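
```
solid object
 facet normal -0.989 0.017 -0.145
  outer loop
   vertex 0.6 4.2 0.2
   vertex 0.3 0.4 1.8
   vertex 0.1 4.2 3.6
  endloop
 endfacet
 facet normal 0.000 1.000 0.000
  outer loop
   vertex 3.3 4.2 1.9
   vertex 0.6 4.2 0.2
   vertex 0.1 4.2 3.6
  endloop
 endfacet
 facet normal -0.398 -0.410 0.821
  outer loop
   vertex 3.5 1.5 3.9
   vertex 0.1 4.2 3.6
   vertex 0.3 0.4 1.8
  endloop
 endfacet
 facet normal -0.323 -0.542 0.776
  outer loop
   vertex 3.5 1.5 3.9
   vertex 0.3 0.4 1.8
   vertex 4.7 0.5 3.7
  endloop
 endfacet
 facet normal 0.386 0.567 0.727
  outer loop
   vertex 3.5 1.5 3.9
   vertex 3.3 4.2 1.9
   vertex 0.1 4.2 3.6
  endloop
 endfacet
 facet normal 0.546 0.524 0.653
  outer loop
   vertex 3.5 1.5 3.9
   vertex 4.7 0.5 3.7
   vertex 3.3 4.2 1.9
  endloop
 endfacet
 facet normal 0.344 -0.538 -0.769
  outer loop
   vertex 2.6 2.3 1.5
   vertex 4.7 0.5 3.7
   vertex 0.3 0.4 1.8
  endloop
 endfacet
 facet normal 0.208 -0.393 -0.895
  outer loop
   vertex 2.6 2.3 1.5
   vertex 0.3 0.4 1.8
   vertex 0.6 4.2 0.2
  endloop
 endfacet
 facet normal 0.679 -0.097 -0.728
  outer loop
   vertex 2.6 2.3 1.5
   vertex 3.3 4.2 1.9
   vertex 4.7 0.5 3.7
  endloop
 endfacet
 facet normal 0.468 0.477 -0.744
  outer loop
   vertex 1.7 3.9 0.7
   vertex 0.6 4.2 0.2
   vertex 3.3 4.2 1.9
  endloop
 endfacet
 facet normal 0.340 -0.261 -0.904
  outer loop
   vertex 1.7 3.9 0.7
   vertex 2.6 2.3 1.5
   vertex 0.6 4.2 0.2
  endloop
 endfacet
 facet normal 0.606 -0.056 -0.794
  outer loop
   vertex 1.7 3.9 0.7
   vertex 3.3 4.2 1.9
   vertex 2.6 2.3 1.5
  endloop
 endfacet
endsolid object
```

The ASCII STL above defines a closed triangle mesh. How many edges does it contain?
18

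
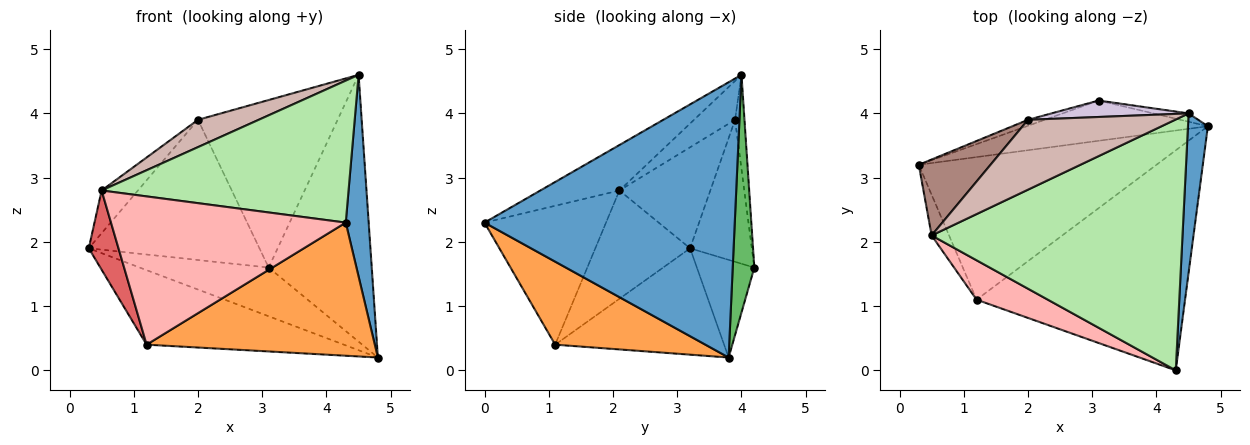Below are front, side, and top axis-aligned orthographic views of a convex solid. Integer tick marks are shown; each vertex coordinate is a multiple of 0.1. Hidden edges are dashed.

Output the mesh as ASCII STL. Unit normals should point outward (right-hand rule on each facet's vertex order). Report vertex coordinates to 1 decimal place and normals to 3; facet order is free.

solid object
 facet normal 0.993 -0.091 0.072
  outer loop
   vertex 4.5 4.0 4.6
   vertex 4.3 0.0 2.3
   vertex 4.8 3.8 0.2
  endloop
 endfacet
 facet normal -0.369 0.430 -0.824
  outer loop
   vertex 1.2 1.1 0.4
   vertex 0.3 3.2 1.9
   vertex 4.8 3.8 0.2
  endloop
 endfacet
 facet normal 0.323 -0.490 -0.810
  outer loop
   vertex 1.2 1.1 0.4
   vertex 4.8 3.8 0.2
   vertex 4.3 0.0 2.3
  endloop
 endfacet
 facet normal -0.325 0.729 -0.603
  outer loop
   vertex 3.1 4.2 1.6
   vertex 4.8 3.8 0.2
   vertex 0.3 3.2 1.9
  endloop
 endfacet
 facet normal 0.205 0.978 -0.030
  outer loop
   vertex 3.1 4.2 1.6
   vertex 4.5 4.0 4.6
   vertex 4.8 3.8 0.2
  endloop
 endfacet
 facet normal -0.156 -0.487 0.860
  outer loop
   vertex 0.5 2.1 2.8
   vertex 4.3 0.0 2.3
   vertex 4.5 4.0 4.6
  endloop
 endfacet
 facet normal -0.943 -0.296 -0.152
  outer loop
   vertex 0.5 2.1 2.8
   vertex 0.3 3.2 1.9
   vertex 1.2 1.1 0.4
  endloop
 endfacet
 facet normal -0.447 -0.864 0.230
  outer loop
   vertex 0.5 2.1 2.8
   vertex 1.2 1.1 0.4
   vertex 4.3 0.0 2.3
  endloop
 endfacet
 facet normal -0.340 0.940 -0.040
  outer loop
   vertex 2.0 3.9 3.9
   vertex 3.1 4.2 1.6
   vertex 0.3 3.2 1.9
  endloop
 endfacet
 facet normal -0.067 0.993 0.097
  outer loop
   vertex 2.0 3.9 3.9
   vertex 4.5 4.0 4.6
   vertex 3.1 4.2 1.6
  endloop
 endfacet
 facet normal -0.775 0.310 0.551
  outer loop
   vertex 2.0 3.9 3.9
   vertex 0.3 3.2 1.9
   vertex 0.5 2.1 2.8
  endloop
 endfacet
 facet normal -0.239 -0.353 0.904
  outer loop
   vertex 2.0 3.9 3.9
   vertex 0.5 2.1 2.8
   vertex 4.5 4.0 4.6
  endloop
 endfacet
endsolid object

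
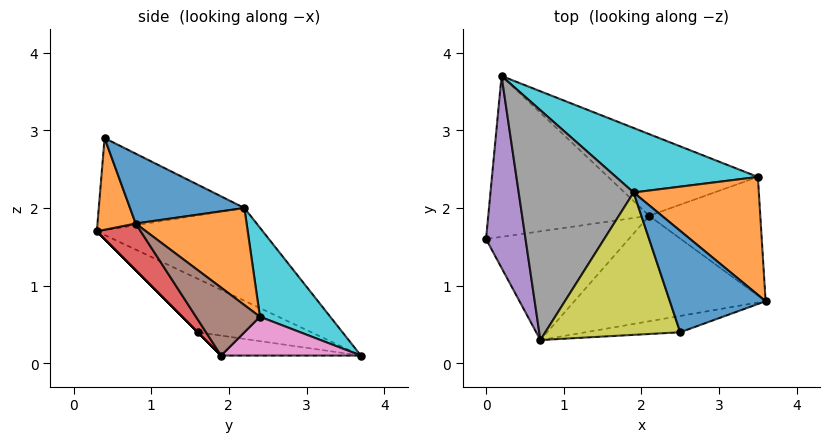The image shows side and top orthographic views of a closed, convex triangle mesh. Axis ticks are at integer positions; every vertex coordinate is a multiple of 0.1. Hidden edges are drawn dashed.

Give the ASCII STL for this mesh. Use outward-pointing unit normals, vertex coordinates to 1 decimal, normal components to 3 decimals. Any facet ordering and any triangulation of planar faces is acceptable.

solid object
 facet normal -0.122 -0.129 -0.984
  outer loop
   vertex 2.1 1.9 0.1
   vertex 0.0 1.6 0.4
   vertex 0.2 3.7 0.1
  endloop
 endfacet
 facet normal 0.173 -0.968 -0.179
  outer loop
   vertex 0.7 0.3 1.7
   vertex 3.6 0.8 1.8
   vertex 2.5 0.4 2.9
  endloop
 endfacet
 facet normal 0.000 -0.707 -0.707
  outer loop
   vertex 0.7 0.3 1.7
   vertex 0.0 1.6 0.4
   vertex 2.1 1.9 0.1
  endloop
 endfacet
 facet normal 0.153 -0.763 -0.629
  outer loop
   vertex 0.7 0.3 1.7
   vertex 2.1 1.9 0.1
   vertex 3.6 0.8 1.8
  endloop
 endfacet
 facet normal -0.794 0.159 0.587
  outer loop
   vertex 0.7 0.3 1.7
   vertex 0.2 3.7 0.1
   vertex 0.0 1.6 0.4
  endloop
 endfacet
 facet normal 0.446 -0.519 -0.729
  outer loop
   vertex 3.5 2.4 0.6
   vertex 3.6 0.8 1.8
   vertex 2.1 1.9 0.1
  endloop
 endfacet
 facet normal 0.243 0.256 -0.936
  outer loop
   vertex 3.5 2.4 0.6
   vertex 2.1 1.9 0.1
   vertex 0.2 3.7 0.1
  endloop
 endfacet
 facet normal -0.606 0.264 0.751
  outer loop
   vertex 1.9 2.2 2.0
   vertex 0.2 3.7 0.1
   vertex 0.7 0.3 1.7
  endloop
 endfacet
 facet normal -0.550 0.220 0.806
  outer loop
   vertex 1.9 2.2 2.0
   vertex 0.7 0.3 1.7
   vertex 2.5 0.4 2.9
  endloop
 endfacet
 facet normal 0.272 0.859 0.434
  outer loop
   vertex 1.9 2.2 2.0
   vertex 3.5 2.4 0.6
   vertex 0.2 3.7 0.1
  endloop
 endfacet
 facet normal 0.505 0.515 0.693
  outer loop
   vertex 1.9 2.2 2.0
   vertex 2.5 0.4 2.9
   vertex 3.6 0.8 1.8
  endloop
 endfacet
 facet normal 0.518 0.534 0.668
  outer loop
   vertex 1.9 2.2 2.0
   vertex 3.6 0.8 1.8
   vertex 3.5 2.4 0.6
  endloop
 endfacet
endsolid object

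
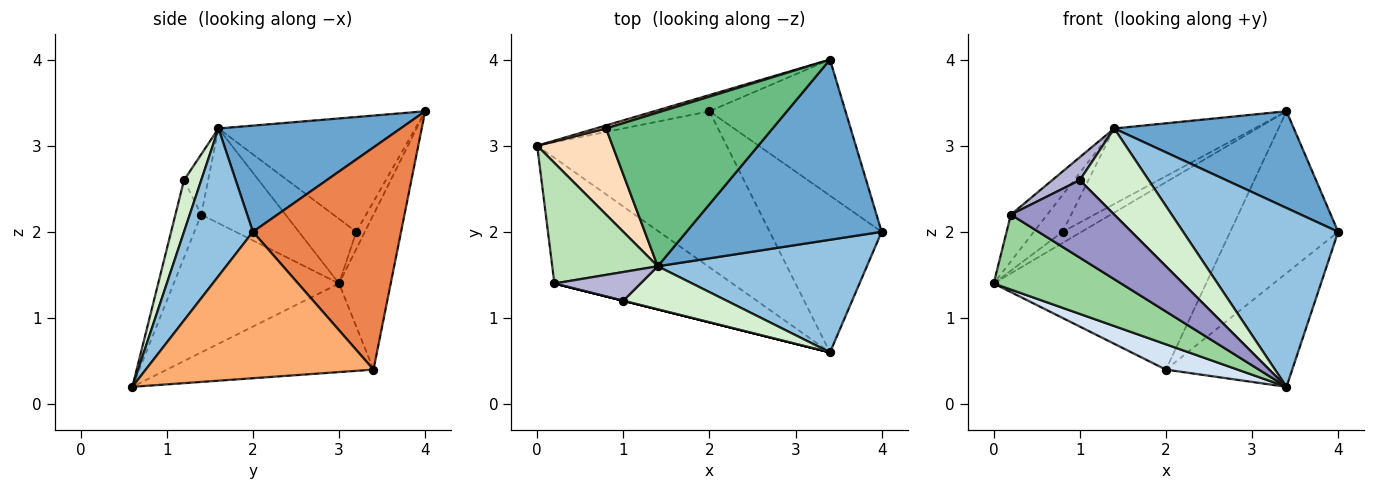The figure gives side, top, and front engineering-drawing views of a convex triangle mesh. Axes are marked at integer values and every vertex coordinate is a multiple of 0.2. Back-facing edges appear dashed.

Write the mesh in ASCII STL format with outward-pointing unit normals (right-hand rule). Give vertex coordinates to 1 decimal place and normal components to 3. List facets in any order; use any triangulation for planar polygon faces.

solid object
 facet normal 0.432 -0.426 0.795
  outer loop
   vertex 1.4 1.6 3.2
   vertex 4.0 2.0 2.0
   vertex 3.4 4.0 3.4
  endloop
 endfacet
 facet normal 0.352 -0.792 0.499
  outer loop
   vertex 1.4 1.6 3.2
   vertex 3.4 0.6 0.2
   vertex 4.0 2.0 2.0
  endloop
 endfacet
 facet normal -0.236 0.968 -0.084
  outer loop
   vertex 2.0 3.4 0.4
   vertex 0.0 3.0 1.4
   vertex 3.4 4.0 3.4
  endloop
 endfacet
 facet normal -0.419 -0.145 -0.896
  outer loop
   vertex 2.0 3.4 0.4
   vertex 3.4 0.6 0.2
   vertex 0.0 3.0 1.4
  endloop
 endfacet
 facet normal 0.724 0.528 -0.444
  outer loop
   vertex 2.0 3.4 0.4
   vertex 3.4 4.0 3.4
   vertex 4.0 2.0 2.0
  endloop
 endfacet
 facet normal 0.727 0.403 -0.556
  outer loop
   vertex 2.0 3.4 0.4
   vertex 4.0 2.0 2.0
   vertex 3.4 0.6 0.2
  endloop
 endfacet
 facet normal -0.402 0.884 0.241
  outer loop
   vertex 0.8 3.2 2.0
   vertex 3.4 4.0 3.4
   vertex 0.0 3.0 1.4
  endloop
 endfacet
 facet normal -0.619 0.309 0.722
  outer loop
   vertex 0.8 3.2 2.0
   vertex 0.0 3.0 1.4
   vertex 1.4 1.6 3.2
  endloop
 endfacet
 facet normal -0.526 0.375 0.763
  outer loop
   vertex 0.8 3.2 2.0
   vertex 1.4 1.6 3.2
   vertex 3.4 4.0 3.4
  endloop
 endfacet
 facet normal -0.554 -0.427 -0.715
  outer loop
   vertex 0.2 1.4 2.2
   vertex 0.0 3.0 1.4
   vertex 3.4 0.6 0.2
  endloop
 endfacet
 facet normal -0.642 0.277 0.715
  outer loop
   vertex 0.2 1.4 2.2
   vertex 1.4 1.6 3.2
   vertex 0.0 3.0 1.4
  endloop
 endfacet
 facet normal 0.218 -0.873 0.436
  outer loop
   vertex 1.0 1.2 2.6
   vertex 3.4 0.6 0.2
   vertex 1.4 1.6 3.2
  endloop
 endfacet
 facet normal -0.243 -0.970 0.000
  outer loop
   vertex 1.0 1.2 2.6
   vertex 0.2 1.4 2.2
   vertex 3.4 0.6 0.2
  endloop
 endfacet
 facet normal -0.480 -0.548 0.685
  outer loop
   vertex 1.0 1.2 2.6
   vertex 1.4 1.6 3.2
   vertex 0.2 1.4 2.2
  endloop
 endfacet
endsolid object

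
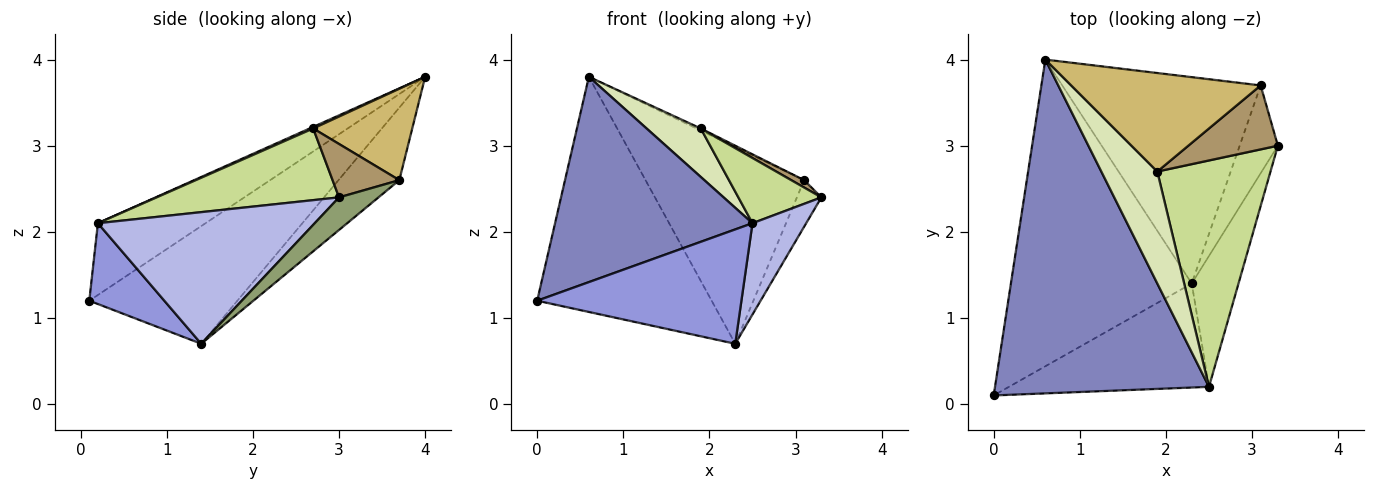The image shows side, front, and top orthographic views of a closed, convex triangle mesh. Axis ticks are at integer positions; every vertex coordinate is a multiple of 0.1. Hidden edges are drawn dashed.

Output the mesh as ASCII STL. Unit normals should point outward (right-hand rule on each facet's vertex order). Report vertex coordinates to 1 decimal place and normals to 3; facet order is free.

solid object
 facet normal -0.459 0.541 -0.705
  outer loop
   vertex 2.3 1.4 0.7
   vertex 0.0 0.1 1.2
   vertex 0.6 4.0 3.8
  endloop
 endfacet
 facet normal -0.275 -0.504 0.819
  outer loop
   vertex 2.5 0.2 2.1
   vertex 0.6 4.0 3.8
   vertex 0.0 0.1 1.2
  endloop
 endfacet
 facet normal 0.262 -0.714 -0.649
  outer loop
   vertex 2.5 0.2 2.1
   vertex 0.0 0.1 1.2
   vertex 2.3 1.4 0.7
  endloop
 endfacet
 facet normal 0.918 -0.227 -0.326
  outer loop
   vertex 2.5 0.2 2.1
   vertex 2.3 1.4 0.7
   vertex 3.3 3.0 2.4
  endloop
 endfacet
 facet normal 0.602 0.374 -0.706
  outer loop
   vertex 3.1 3.7 2.6
   vertex 3.3 3.0 2.4
   vertex 2.3 1.4 0.7
  endloop
 endfacet
 facet normal -0.256 0.667 -0.700
  outer loop
   vertex 3.1 3.7 2.6
   vertex 2.3 1.4 0.7
   vertex 0.6 4.0 3.8
  endloop
 endfacet
 facet normal 0.520 -0.236 0.821
  outer loop
   vertex 1.9 2.7 3.2
   vertex 2.5 0.2 2.1
   vertex 3.3 3.0 2.4
  endloop
 endfacet
 facet normal 0.026 -0.397 0.917
  outer loop
   vertex 1.9 2.7 3.2
   vertex 0.6 4.0 3.8
   vertex 2.5 0.2 2.1
  endloop
 endfacet
 facet normal 0.510 -0.099 0.855
  outer loop
   vertex 1.9 2.7 3.2
   vertex 3.3 3.0 2.4
   vertex 3.1 3.7 2.6
  endloop
 endfacet
 facet normal 0.434 0.019 0.900
  outer loop
   vertex 1.9 2.7 3.2
   vertex 3.1 3.7 2.6
   vertex 0.6 4.0 3.8
  endloop
 endfacet
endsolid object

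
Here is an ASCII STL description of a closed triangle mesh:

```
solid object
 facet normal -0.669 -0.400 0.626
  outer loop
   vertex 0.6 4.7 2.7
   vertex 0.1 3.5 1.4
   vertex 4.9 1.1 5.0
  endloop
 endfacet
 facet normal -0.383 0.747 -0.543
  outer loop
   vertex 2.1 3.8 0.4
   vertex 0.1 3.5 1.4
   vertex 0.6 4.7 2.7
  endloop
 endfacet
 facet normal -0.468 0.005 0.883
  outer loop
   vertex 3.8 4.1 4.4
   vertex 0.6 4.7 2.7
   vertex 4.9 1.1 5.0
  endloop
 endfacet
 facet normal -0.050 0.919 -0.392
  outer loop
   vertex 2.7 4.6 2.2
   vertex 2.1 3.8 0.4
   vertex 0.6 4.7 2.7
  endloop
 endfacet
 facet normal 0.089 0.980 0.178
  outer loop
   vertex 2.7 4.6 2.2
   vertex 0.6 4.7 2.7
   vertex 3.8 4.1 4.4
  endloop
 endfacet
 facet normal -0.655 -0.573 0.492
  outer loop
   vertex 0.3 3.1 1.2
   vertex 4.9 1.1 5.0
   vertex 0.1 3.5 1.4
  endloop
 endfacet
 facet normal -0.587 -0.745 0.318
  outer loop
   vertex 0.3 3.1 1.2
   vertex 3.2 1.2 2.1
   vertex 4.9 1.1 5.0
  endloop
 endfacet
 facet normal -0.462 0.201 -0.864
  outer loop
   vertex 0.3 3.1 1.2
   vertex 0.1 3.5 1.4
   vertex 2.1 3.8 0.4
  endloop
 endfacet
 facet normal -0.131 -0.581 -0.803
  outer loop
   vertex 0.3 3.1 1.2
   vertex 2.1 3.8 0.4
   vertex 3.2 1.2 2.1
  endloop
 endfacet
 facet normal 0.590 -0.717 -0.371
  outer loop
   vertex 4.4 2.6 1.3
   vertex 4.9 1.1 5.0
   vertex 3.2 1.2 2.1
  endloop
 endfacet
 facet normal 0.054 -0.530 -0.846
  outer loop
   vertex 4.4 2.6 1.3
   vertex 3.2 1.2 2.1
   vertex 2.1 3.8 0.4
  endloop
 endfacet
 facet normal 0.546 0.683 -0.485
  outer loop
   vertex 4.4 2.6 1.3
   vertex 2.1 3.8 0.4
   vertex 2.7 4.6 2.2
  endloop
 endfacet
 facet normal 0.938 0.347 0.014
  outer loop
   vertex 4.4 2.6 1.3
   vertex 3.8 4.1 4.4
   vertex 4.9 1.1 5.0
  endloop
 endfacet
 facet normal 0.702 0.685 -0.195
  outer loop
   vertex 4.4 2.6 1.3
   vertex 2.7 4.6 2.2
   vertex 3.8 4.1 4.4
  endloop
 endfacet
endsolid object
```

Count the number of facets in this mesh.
14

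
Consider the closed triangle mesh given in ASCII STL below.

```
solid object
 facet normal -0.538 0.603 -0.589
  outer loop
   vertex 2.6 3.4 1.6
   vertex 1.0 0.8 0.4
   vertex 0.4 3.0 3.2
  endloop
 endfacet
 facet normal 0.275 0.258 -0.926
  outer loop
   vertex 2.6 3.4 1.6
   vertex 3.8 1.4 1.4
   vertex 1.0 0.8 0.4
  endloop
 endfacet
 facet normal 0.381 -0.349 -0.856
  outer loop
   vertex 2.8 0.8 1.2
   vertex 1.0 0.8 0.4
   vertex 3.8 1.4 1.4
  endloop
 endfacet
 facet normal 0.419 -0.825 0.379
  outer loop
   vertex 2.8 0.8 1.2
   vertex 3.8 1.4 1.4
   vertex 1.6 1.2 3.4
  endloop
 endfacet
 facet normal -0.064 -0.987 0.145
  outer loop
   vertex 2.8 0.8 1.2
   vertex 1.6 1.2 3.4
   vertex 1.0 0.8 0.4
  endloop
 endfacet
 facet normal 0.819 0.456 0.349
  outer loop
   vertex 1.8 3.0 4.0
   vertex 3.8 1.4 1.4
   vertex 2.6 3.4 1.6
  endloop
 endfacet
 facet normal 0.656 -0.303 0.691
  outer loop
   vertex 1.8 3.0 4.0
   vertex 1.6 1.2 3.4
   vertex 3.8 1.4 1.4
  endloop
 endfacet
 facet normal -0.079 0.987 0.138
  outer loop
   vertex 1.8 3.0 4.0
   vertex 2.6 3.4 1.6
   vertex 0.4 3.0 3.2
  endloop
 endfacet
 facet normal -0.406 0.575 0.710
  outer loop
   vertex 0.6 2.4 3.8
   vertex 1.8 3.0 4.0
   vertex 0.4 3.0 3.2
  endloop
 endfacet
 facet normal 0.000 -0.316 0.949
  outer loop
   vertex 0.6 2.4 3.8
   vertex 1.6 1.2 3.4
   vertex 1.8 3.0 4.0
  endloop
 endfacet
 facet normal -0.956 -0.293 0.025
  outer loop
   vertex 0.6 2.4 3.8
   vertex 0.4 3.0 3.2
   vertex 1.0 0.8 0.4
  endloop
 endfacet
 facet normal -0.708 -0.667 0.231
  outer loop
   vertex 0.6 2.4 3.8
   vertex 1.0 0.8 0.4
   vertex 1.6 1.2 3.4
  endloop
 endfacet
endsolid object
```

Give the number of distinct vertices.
8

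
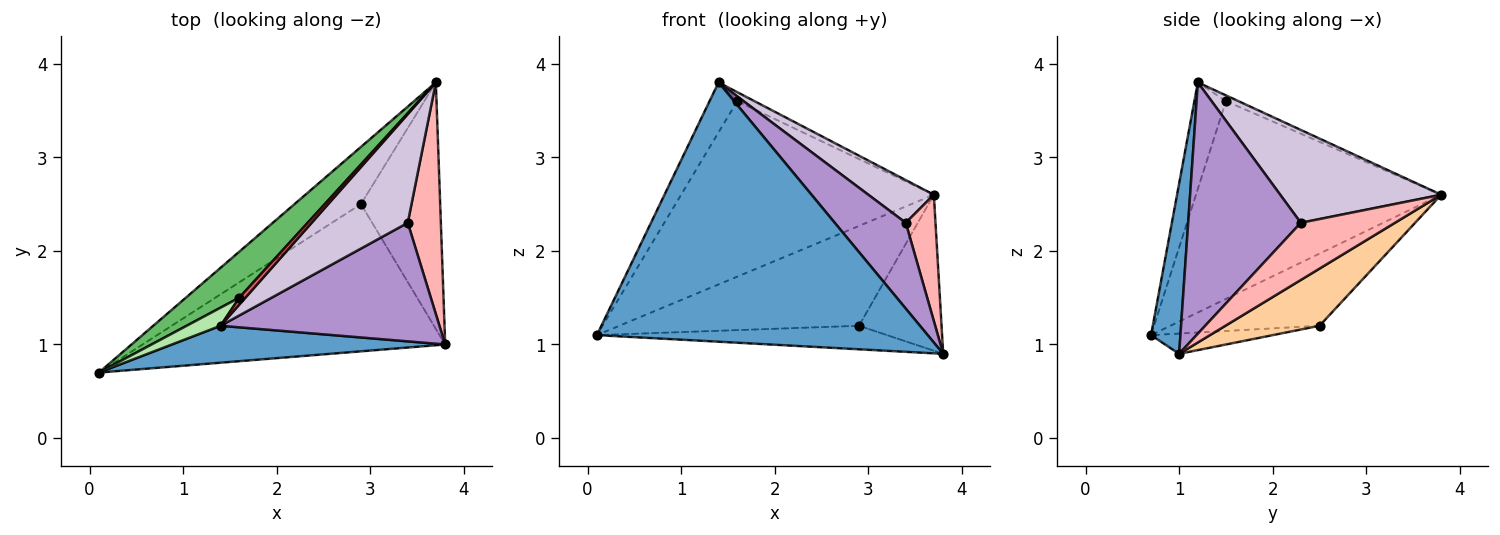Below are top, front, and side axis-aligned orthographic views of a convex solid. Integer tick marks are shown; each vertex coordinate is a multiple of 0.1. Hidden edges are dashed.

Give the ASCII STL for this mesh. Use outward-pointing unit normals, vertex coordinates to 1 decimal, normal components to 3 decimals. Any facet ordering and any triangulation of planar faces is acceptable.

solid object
 facet normal 0.088 -0.986 0.140
  outer loop
   vertex 1.4 1.2 3.8
   vertex 0.1 0.7 1.1
   vertex 3.8 1.0 0.9
  endloop
 endfacet
 facet normal -0.066 0.157 -0.985
  outer loop
   vertex 2.9 2.5 1.2
   vertex 3.8 1.0 0.9
   vertex 0.1 0.7 1.1
  endloop
 endfacet
 facet normal -0.475 0.763 -0.437
  outer loop
   vertex 2.9 2.5 1.2
   vertex 0.1 0.7 1.1
   vertex 3.7 3.8 2.6
  endloop
 endfacet
 facet normal 0.521 0.457 -0.721
  outer loop
   vertex 2.9 2.5 1.2
   vertex 3.7 3.8 2.6
   vertex 3.8 1.0 0.9
  endloop
 endfacet
 facet normal -0.684 0.705 0.185
  outer loop
   vertex 1.6 1.5 3.6
   vertex 3.7 3.8 2.6
   vertex 0.1 0.7 1.1
  endloop
 endfacet
 facet normal -0.730 0.642 0.233
  outer loop
   vertex 1.6 1.5 3.6
   vertex 0.1 0.7 1.1
   vertex 1.4 1.2 3.8
  endloop
 endfacet
 facet normal -0.499 0.686 0.530
  outer loop
   vertex 1.6 1.5 3.6
   vertex 1.4 1.2 3.8
   vertex 3.7 3.8 2.6
  endloop
 endfacet
 facet normal 0.835 -0.264 0.483
  outer loop
   vertex 3.4 2.3 2.3
   vertex 3.8 1.0 0.9
   vertex 3.7 3.8 2.6
  endloop
 endfacet
 facet normal 0.681 -0.429 0.593
  outer loop
   vertex 3.4 2.3 2.3
   vertex 1.4 1.2 3.8
   vertex 3.8 1.0 0.9
  endloop
 endfacet
 facet normal 0.669 -0.272 0.692
  outer loop
   vertex 3.4 2.3 2.3
   vertex 3.7 3.8 2.6
   vertex 1.4 1.2 3.8
  endloop
 endfacet
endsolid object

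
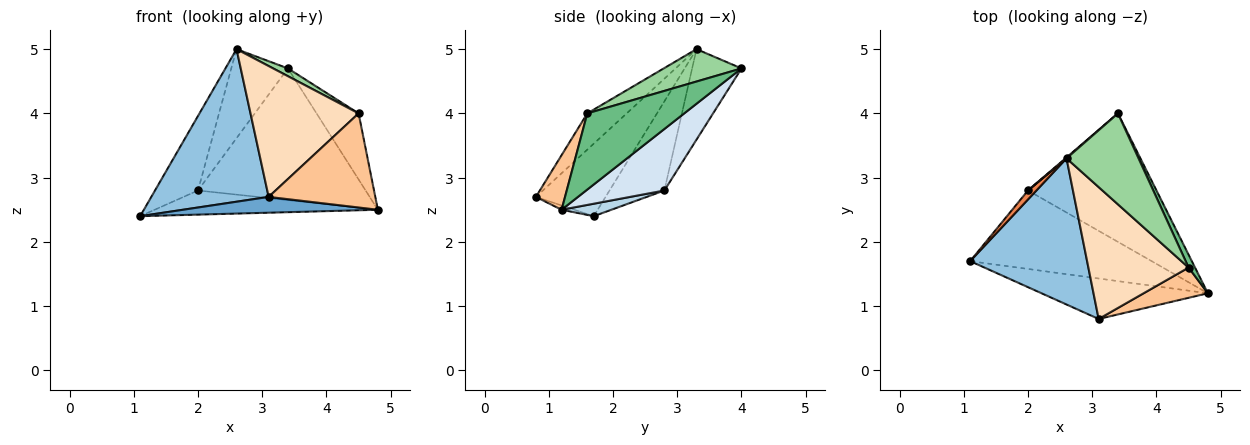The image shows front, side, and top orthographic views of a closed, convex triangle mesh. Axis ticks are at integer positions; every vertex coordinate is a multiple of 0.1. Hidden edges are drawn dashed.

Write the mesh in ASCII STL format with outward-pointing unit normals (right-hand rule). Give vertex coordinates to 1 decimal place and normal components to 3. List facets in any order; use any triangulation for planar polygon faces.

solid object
 facet normal -0.024 -0.364 -0.931
  outer loop
   vertex 3.1 0.8 2.7
   vertex 1.1 1.7 2.4
   vertex 4.8 1.2 2.5
  endloop
 endfacet
 facet normal -0.394 -0.664 0.636
  outer loop
   vertex 3.1 0.8 2.7
   vertex 2.6 3.3 5.0
   vertex 1.1 1.7 2.4
  endloop
 endfacet
 facet normal 0.065 0.293 -0.954
  outer loop
   vertex 2.0 2.8 2.8
   vertex 4.8 1.2 2.5
   vertex 1.1 1.7 2.4
  endloop
 endfacet
 facet normal 0.317 0.679 -0.662
  outer loop
   vertex 2.0 2.8 2.8
   vertex 3.4 4.0 4.7
   vertex 4.8 1.2 2.5
  endloop
 endfacet
 facet normal -0.785 0.615 0.074
  outer loop
   vertex 2.0 2.8 2.8
   vertex 1.1 1.7 2.4
   vertex 2.6 3.3 5.0
  endloop
 endfacet
 facet normal -0.657 0.754 0.008
  outer loop
   vertex 2.0 2.8 2.8
   vertex 2.6 3.3 5.0
   vertex 3.4 4.0 4.7
  endloop
 endfacet
 facet normal 0.252 -0.921 0.296
  outer loop
   vertex 4.5 1.6 4.0
   vertex 3.1 0.8 2.7
   vertex 4.8 1.2 2.5
  endloop
 endfacet
 facet normal -0.249 -0.682 0.688
  outer loop
   vertex 4.5 1.6 4.0
   vertex 2.6 3.3 5.0
   vertex 3.1 0.8 2.7
  endloop
 endfacet
 facet normal 0.915 0.397 0.077
  outer loop
   vertex 4.5 1.6 4.0
   vertex 4.8 1.2 2.5
   vertex 3.4 4.0 4.7
  endloop
 endfacet
 facet normal 0.409 -0.078 0.909
  outer loop
   vertex 4.5 1.6 4.0
   vertex 3.4 4.0 4.7
   vertex 2.6 3.3 5.0
  endloop
 endfacet
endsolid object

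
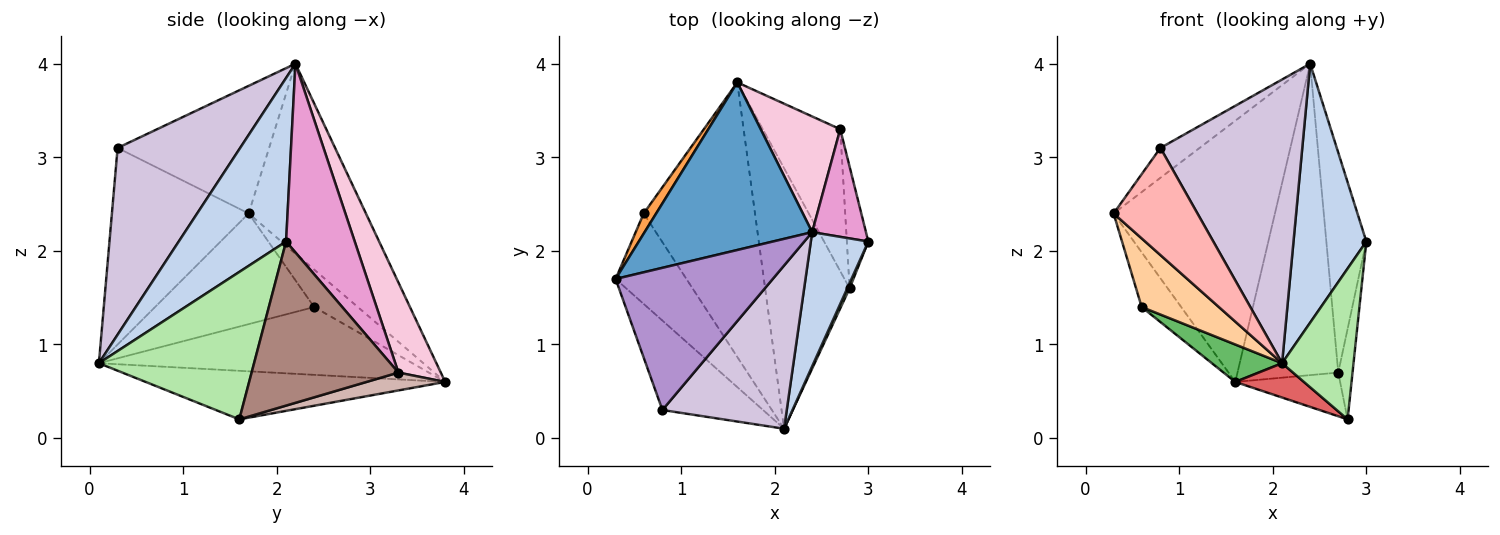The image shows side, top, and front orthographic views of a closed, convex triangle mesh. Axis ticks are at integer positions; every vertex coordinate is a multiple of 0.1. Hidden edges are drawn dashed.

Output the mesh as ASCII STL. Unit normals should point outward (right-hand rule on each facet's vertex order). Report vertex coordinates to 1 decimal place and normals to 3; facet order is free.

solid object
 facet normal -0.522 0.718 0.461
  outer loop
   vertex 2.4 2.2 4.0
   vertex 1.6 3.8 0.6
   vertex 0.3 1.7 2.4
  endloop
 endfacet
 facet normal 0.795 -0.539 0.279
  outer loop
   vertex 2.4 2.2 4.0
   vertex 2.1 0.1 0.8
   vertex 3.0 2.1 2.1
  endloop
 endfacet
 facet normal -0.720 0.651 0.240
  outer loop
   vertex 0.6 2.4 1.4
   vertex 0.3 1.7 2.4
   vertex 1.6 3.8 0.6
  endloop
 endfacet
 facet normal -0.780 -0.378 -0.499
  outer loop
   vertex 0.6 2.4 1.4
   vertex 2.1 0.1 0.8
   vertex 0.3 1.7 2.4
  endloop
 endfacet
 facet normal -0.517 -0.116 -0.848
  outer loop
   vertex 0.6 2.4 1.4
   vertex 1.6 3.8 0.6
   vertex 2.1 0.1 0.8
  endloop
 endfacet
 facet normal 0.908 -0.418 0.014
  outer loop
   vertex 2.8 1.6 0.2
   vertex 3.0 2.1 2.1
   vertex 2.1 0.1 0.8
  endloop
 endfacet
 facet normal -0.495 -0.113 -0.861
  outer loop
   vertex 2.8 1.6 0.2
   vertex 2.1 0.1 0.8
   vertex 1.6 3.8 0.6
  endloop
 endfacet
 facet normal -0.781 -0.479 -0.400
  outer loop
   vertex 0.8 0.3 3.1
   vertex 0.3 1.7 2.4
   vertex 2.1 0.1 0.8
  endloop
 endfacet
 facet normal -0.622 0.161 0.766
  outer loop
   vertex 0.8 0.3 3.1
   vertex 2.4 2.2 4.0
   vertex 0.3 1.7 2.4
  endloop
 endfacet
 facet normal 0.599 -0.694 0.399
  outer loop
   vertex 0.8 0.3 3.1
   vertex 2.1 0.1 0.8
   vertex 2.4 2.2 4.0
  endloop
 endfacet
 facet normal 0.987 0.096 -0.129
  outer loop
   vertex 2.7 3.3 0.7
   vertex 3.0 2.1 2.1
   vertex 2.8 1.6 0.2
  endloop
 endfacet
 facet normal 0.215 0.287 -0.933
  outer loop
   vertex 2.7 3.3 0.7
   vertex 2.8 1.6 0.2
   vertex 1.6 3.8 0.6
  endloop
 endfacet
 facet normal 0.839 0.489 0.239
  outer loop
   vertex 2.7 3.3 0.7
   vertex 2.4 2.2 4.0
   vertex 3.0 2.1 2.1
  endloop
 endfacet
 facet normal 0.367 0.872 0.324
  outer loop
   vertex 2.7 3.3 0.7
   vertex 1.6 3.8 0.6
   vertex 2.4 2.2 4.0
  endloop
 endfacet
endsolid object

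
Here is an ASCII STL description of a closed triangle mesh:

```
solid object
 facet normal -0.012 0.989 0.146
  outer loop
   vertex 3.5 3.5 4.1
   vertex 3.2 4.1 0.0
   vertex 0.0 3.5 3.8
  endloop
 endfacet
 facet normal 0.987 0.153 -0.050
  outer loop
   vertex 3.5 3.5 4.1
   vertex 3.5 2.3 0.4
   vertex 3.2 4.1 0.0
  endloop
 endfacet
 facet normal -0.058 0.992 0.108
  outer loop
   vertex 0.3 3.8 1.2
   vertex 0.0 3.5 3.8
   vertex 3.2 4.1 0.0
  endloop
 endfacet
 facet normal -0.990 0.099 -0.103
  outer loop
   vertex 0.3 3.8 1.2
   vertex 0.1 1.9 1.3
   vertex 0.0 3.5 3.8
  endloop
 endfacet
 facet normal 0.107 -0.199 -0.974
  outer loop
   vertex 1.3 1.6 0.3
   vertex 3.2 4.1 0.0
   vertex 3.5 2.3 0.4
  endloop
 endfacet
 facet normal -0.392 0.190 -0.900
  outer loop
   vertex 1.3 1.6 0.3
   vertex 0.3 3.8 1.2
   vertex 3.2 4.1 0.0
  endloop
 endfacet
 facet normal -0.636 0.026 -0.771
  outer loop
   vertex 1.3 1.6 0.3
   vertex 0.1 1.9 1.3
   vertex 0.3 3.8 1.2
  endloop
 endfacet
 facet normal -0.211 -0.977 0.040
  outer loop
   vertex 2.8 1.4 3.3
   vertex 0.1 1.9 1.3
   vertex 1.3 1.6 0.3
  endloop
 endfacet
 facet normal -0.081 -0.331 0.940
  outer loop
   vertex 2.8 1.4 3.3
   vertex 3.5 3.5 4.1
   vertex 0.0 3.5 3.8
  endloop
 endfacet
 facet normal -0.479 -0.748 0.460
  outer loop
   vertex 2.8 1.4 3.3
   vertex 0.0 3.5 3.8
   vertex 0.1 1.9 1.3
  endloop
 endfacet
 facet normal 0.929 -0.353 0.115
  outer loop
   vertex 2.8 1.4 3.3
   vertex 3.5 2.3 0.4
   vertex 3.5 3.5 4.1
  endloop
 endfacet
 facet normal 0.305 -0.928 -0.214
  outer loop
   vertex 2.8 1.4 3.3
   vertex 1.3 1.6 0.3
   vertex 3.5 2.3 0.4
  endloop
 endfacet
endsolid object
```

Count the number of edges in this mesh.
18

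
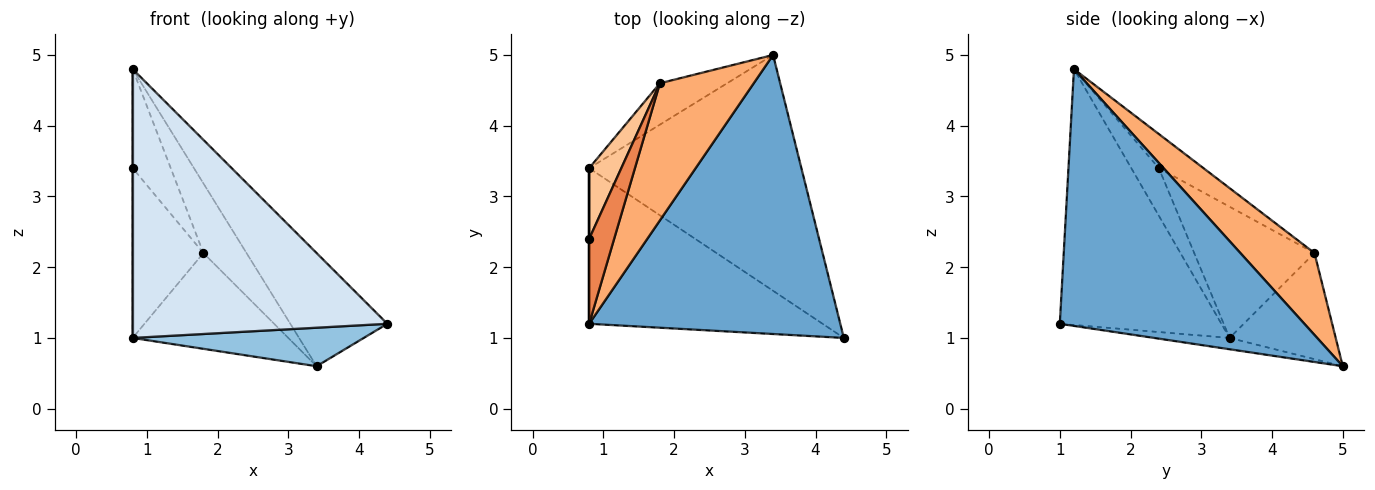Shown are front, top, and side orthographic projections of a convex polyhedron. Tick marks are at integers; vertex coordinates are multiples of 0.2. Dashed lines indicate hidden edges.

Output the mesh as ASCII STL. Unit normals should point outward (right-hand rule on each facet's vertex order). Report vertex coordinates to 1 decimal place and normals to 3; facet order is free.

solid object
 facet normal 0.688 0.273 0.673
  outer loop
   vertex 0.8 1.2 4.8
   vertex 4.4 1.0 1.2
   vertex 3.4 5.0 0.6
  endloop
 endfacet
 facet normal -0.053 -0.161 -0.986
  outer loop
   vertex 0.8 3.4 1.0
   vertex 3.4 5.0 0.6
   vertex 4.4 1.0 1.2
  endloop
 endfacet
 facet normal -1.000 0.000 0.000
  outer loop
   vertex 0.8 3.4 1.0
   vertex 0.8 1.2 4.8
   vertex 0.8 2.4 3.4
  endloop
 endfacet
 facet normal -0.481 -0.759 -0.439
  outer loop
   vertex 0.8 3.4 1.0
   vertex 4.4 1.0 1.2
   vertex 0.8 1.2 4.8
  endloop
 endfacet
 facet normal -0.665 0.567 0.486
  outer loop
   vertex 1.8 4.6 2.2
   vertex 0.8 2.4 3.4
   vertex 0.8 1.2 4.8
  endloop
 endfacet
 facet normal 0.614 0.357 0.704
  outer loop
   vertex 1.8 4.6 2.2
   vertex 0.8 1.2 4.8
   vertex 3.4 5.0 0.6
  endloop
 endfacet
 facet normal -0.843 0.496 0.207
  outer loop
   vertex 1.8 4.6 2.2
   vertex 0.8 3.4 1.0
   vertex 0.8 2.4 3.4
  endloop
 endfacet
 facet normal -0.531 0.778 -0.336
  outer loop
   vertex 1.8 4.6 2.2
   vertex 3.4 5.0 0.6
   vertex 0.8 3.4 1.0
  endloop
 endfacet
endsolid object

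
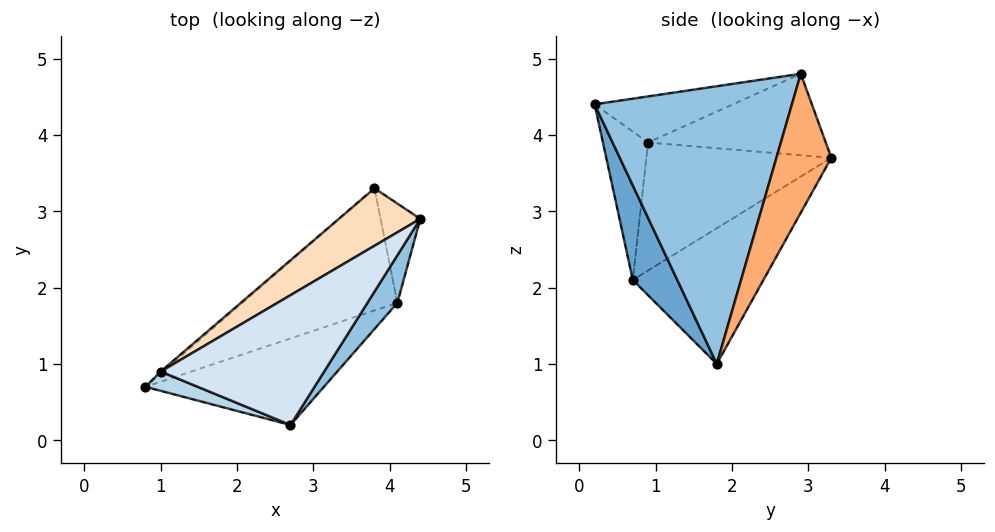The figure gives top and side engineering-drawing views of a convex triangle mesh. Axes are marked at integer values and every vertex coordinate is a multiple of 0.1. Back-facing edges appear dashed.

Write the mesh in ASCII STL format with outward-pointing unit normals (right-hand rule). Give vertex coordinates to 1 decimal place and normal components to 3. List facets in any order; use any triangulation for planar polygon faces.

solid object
 facet normal 0.187 -0.916 -0.354
  outer loop
   vertex 4.1 1.8 1.0
   vertex 2.7 0.2 4.4
   vertex 0.8 0.7 2.1
  endloop
 endfacet
 facet normal 0.837 -0.540 0.090
  outer loop
   vertex 4.1 1.8 1.0
   vertex 4.4 2.9 4.8
   vertex 2.7 0.2 4.4
  endloop
 endfacet
 facet normal -0.413 -0.899 0.146
  outer loop
   vertex 1.0 0.9 3.9
   vertex 0.8 0.7 2.1
   vertex 2.7 0.2 4.4
  endloop
 endfacet
 facet normal -0.271 0.028 0.962
  outer loop
   vertex 1.0 0.9 3.9
   vertex 2.7 0.2 4.4
   vertex 4.4 2.9 4.8
  endloop
 endfacet
 facet normal -0.417 0.774 -0.476
  outer loop
   vertex 3.8 3.3 3.7
   vertex 4.1 1.8 1.0
   vertex 0.8 0.7 2.1
  endloop
 endfacet
 facet normal 0.793 0.566 -0.226
  outer loop
   vertex 3.8 3.3 3.7
   vertex 4.4 2.9 4.8
   vertex 4.1 1.8 1.0
  endloop
 endfacet
 facet normal -0.651 0.759 -0.012
  outer loop
   vertex 3.8 3.3 3.7
   vertex 0.8 0.7 2.1
   vertex 1.0 0.9 3.9
  endloop
 endfacet
 facet normal -0.530 0.662 0.530
  outer loop
   vertex 3.8 3.3 3.7
   vertex 1.0 0.9 3.9
   vertex 4.4 2.9 4.8
  endloop
 endfacet
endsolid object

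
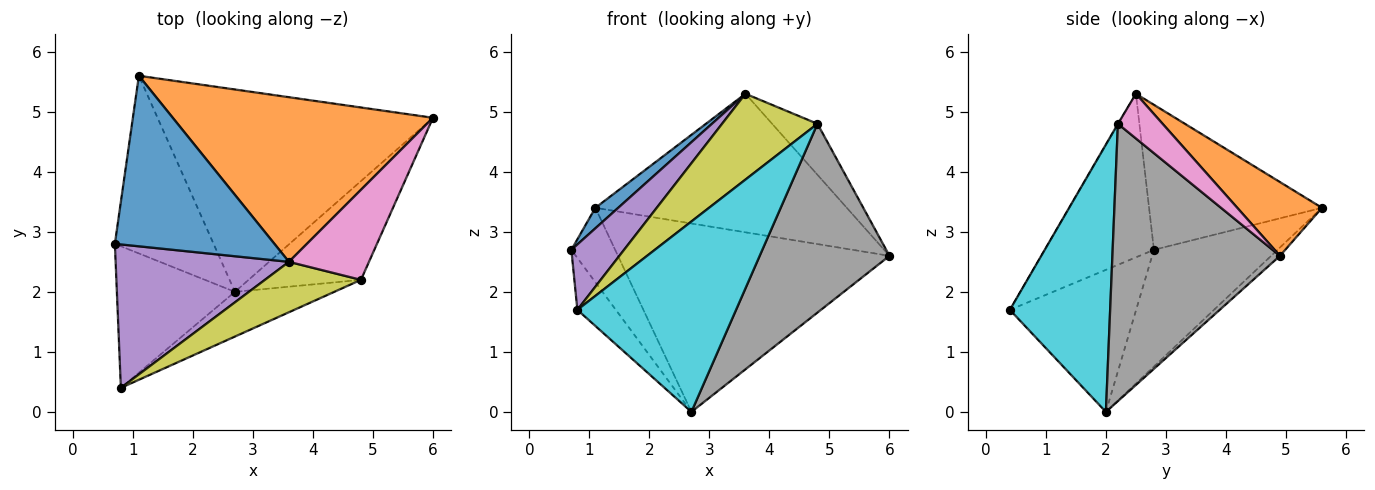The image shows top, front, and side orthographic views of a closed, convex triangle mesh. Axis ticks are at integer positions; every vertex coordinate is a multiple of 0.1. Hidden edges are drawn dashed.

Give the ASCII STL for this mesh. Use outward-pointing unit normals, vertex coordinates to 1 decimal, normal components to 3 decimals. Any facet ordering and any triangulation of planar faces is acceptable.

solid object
 facet normal -0.670 -0.089 0.737
  outer loop
   vertex 3.6 2.5 5.3
   vertex 1.1 5.6 3.4
   vertex 0.7 2.8 2.7
  endloop
 endfacet
 facet normal 0.212 0.629 0.748
  outer loop
   vertex 3.6 2.5 5.3
   vertex 6.0 4.9 2.6
   vertex 1.1 5.6 3.4
  endloop
 endfacet
 facet normal -0.737 0.261 -0.623
  outer loop
   vertex 2.7 2.0 0.0
   vertex 0.7 2.8 2.7
   vertex 1.1 5.6 3.4
  endloop
 endfacet
 facet normal -0.022 0.681 -0.732
  outer loop
   vertex 2.7 2.0 0.0
   vertex 1.1 5.6 3.4
   vertex 6.0 4.9 2.6
  endloop
 endfacet
 facet normal -0.651 -0.315 0.690
  outer loop
   vertex 0.8 0.4 1.7
   vertex 3.6 2.5 5.3
   vertex 0.7 2.8 2.7
  endloop
 endfacet
 facet normal -0.749 0.228 -0.622
  outer loop
   vertex 0.8 0.4 1.7
   vertex 0.7 2.8 2.7
   vertex 2.7 2.0 0.0
  endloop
 endfacet
 facet normal 0.437 0.443 0.783
  outer loop
   vertex 4.8 2.2 4.8
   vertex 6.0 4.9 2.6
   vertex 3.6 2.5 5.3
  endloop
 endfacet
 facet normal 0.753 -0.583 -0.305
  outer loop
   vertex 4.8 2.2 4.8
   vertex 2.7 2.0 0.0
   vertex 6.0 4.9 2.6
  endloop
 endfacet
 facet normal -0.005 -0.862 0.506
  outer loop
   vertex 4.8 2.2 4.8
   vertex 3.6 2.5 5.3
   vertex 0.8 0.4 1.7
  endloop
 endfacet
 facet normal 0.524 -0.829 -0.195
  outer loop
   vertex 4.8 2.2 4.8
   vertex 0.8 0.4 1.7
   vertex 2.7 2.0 0.0
  endloop
 endfacet
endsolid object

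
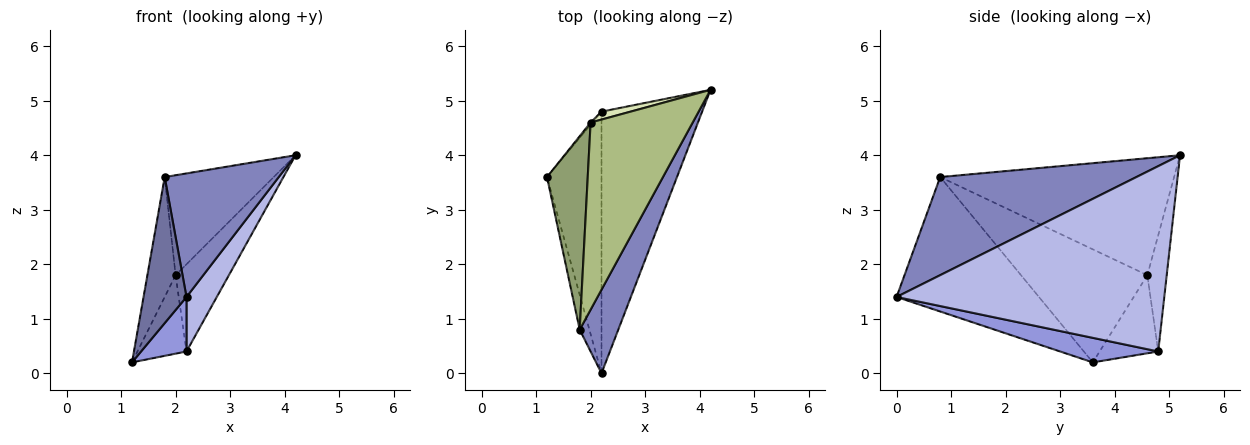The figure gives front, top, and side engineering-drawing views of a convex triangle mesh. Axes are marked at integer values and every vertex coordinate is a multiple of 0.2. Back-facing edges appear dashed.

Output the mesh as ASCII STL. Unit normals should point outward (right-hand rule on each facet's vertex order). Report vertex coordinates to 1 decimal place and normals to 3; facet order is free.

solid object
 facet normal -0.955 -0.288 -0.069
  outer loop
   vertex 1.8 0.8 3.6
   vertex 1.2 3.6 0.2
   vertex 2.2 0.0 1.4
  endloop
 endfacet
 facet normal 0.819 -0.476 0.322
  outer loop
   vertex 1.8 0.8 3.6
   vertex 2.2 0.0 1.4
   vertex 4.2 5.2 4.0
  endloop
 endfacet
 facet normal 0.403 -0.187 -0.896
  outer loop
   vertex 2.2 4.8 0.4
   vertex 2.2 0.0 1.4
   vertex 1.2 3.6 0.2
  endloop
 endfacet
 facet normal 0.874 -0.099 -0.475
  outer loop
   vertex 2.2 4.8 0.4
   vertex 4.2 5.2 4.0
   vertex 2.2 0.0 1.4
  endloop
 endfacet
 facet normal -0.921 0.206 0.332
  outer loop
   vertex 2.0 4.6 1.8
   vertex 1.2 3.6 0.2
   vertex 1.8 0.8 3.6
  endloop
 endfacet
 facet normal -0.711 0.331 0.620
  outer loop
   vertex 2.0 4.6 1.8
   vertex 1.8 0.8 3.6
   vertex 4.2 5.2 4.0
  endloop
 endfacet
 facet normal -0.767 0.642 -0.018
  outer loop
   vertex 2.0 4.6 1.8
   vertex 2.2 4.8 0.4
   vertex 1.2 3.6 0.2
  endloop
 endfacet
 facet normal -0.341 0.936 0.085
  outer loop
   vertex 2.0 4.6 1.8
   vertex 4.2 5.2 4.0
   vertex 2.2 4.8 0.4
  endloop
 endfacet
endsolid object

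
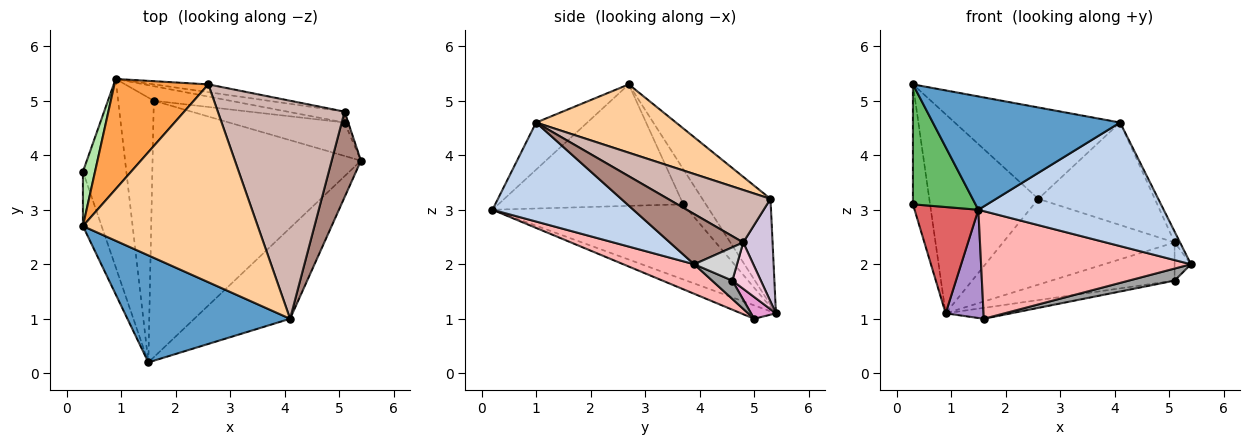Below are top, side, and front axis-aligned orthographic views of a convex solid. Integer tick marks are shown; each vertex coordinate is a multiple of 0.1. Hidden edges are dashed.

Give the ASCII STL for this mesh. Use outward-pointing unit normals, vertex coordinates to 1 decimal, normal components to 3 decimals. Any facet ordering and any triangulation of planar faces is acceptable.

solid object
 facet normal -0.195 -0.713 0.673
  outer loop
   vertex 4.1 1.0 4.6
   vertex 0.3 2.7 5.3
   vertex 1.5 0.2 3.0
  endloop
 endfacet
 facet normal 0.522 -0.687 -0.505
  outer loop
   vertex 4.1 1.0 4.6
   vertex 1.5 0.2 3.0
   vertex 5.4 3.9 2.0
  endloop
 endfacet
 facet normal -0.480 0.768 0.425
  outer loop
   vertex 2.6 5.3 3.2
   vertex 0.9 5.4 1.1
   vertex 0.3 2.7 5.3
  endloop
 endfacet
 facet normal 0.334 0.395 0.856
  outer loop
   vertex 2.6 5.3 3.2
   vertex 0.3 2.7 5.3
   vertex 4.1 1.0 4.6
  endloop
 endfacet
 facet normal -0.937 -0.317 -0.144
  outer loop
   vertex 0.3 3.7 3.1
   vertex 1.5 0.2 3.0
   vertex 0.3 2.7 5.3
  endloop
 endfacet
 facet normal -0.768 0.583 0.265
  outer loop
   vertex 0.3 3.7 3.1
   vertex 0.3 2.7 5.3
   vertex 0.9 5.4 1.1
  endloop
 endfacet
 facet normal -0.833 -0.272 -0.481
  outer loop
   vertex 0.3 3.7 3.1
   vertex 0.9 5.4 1.1
   vertex 1.5 0.2 3.0
  endloop
 endfacet
 facet normal 0.130 -0.384 -0.914
  outer loop
   vertex 1.6 5.0 1.0
   vertex 5.4 3.9 2.0
   vertex 1.5 0.2 3.0
  endloop
 endfacet
 facet normal -0.329 -0.357 -0.874
  outer loop
   vertex 1.6 5.0 1.0
   vertex 1.5 0.2 3.0
   vertex 0.9 5.4 1.1
  endloop
 endfacet
 facet normal 0.168 0.982 -0.089
  outer loop
   vertex 5.1 4.8 2.4
   vertex 0.9 5.4 1.1
   vertex 2.6 5.3 3.2
  endloop
 endfacet
 facet normal 0.862 0.064 0.503
  outer loop
   vertex 5.1 4.8 2.4
   vertex 4.1 1.0 4.6
   vertex 5.4 3.9 2.0
  endloop
 endfacet
 facet normal 0.351 0.398 0.847
  outer loop
   vertex 5.1 4.8 2.4
   vertex 2.6 5.3 3.2
   vertex 4.1 1.0 4.6
  endloop
 endfacet
 facet normal 0.223 0.585 -0.780
  outer loop
   vertex 5.1 4.6 1.7
   vertex 1.6 5.0 1.0
   vertex 0.9 5.4 1.1
  endloop
 endfacet
 facet normal 0.217 0.939 -0.268
  outer loop
   vertex 5.1 4.6 1.7
   vertex 0.9 5.4 1.1
   vertex 5.1 4.8 2.4
  endloop
 endfacet
 facet normal 0.148 -0.335 -0.930
  outer loop
   vertex 5.1 4.6 1.7
   vertex 5.4 3.9 2.0
   vertex 1.6 5.0 1.0
  endloop
 endfacet
 facet normal 0.929 0.355 -0.101
  outer loop
   vertex 5.1 4.6 1.7
   vertex 5.1 4.8 2.4
   vertex 5.4 3.9 2.0
  endloop
 endfacet
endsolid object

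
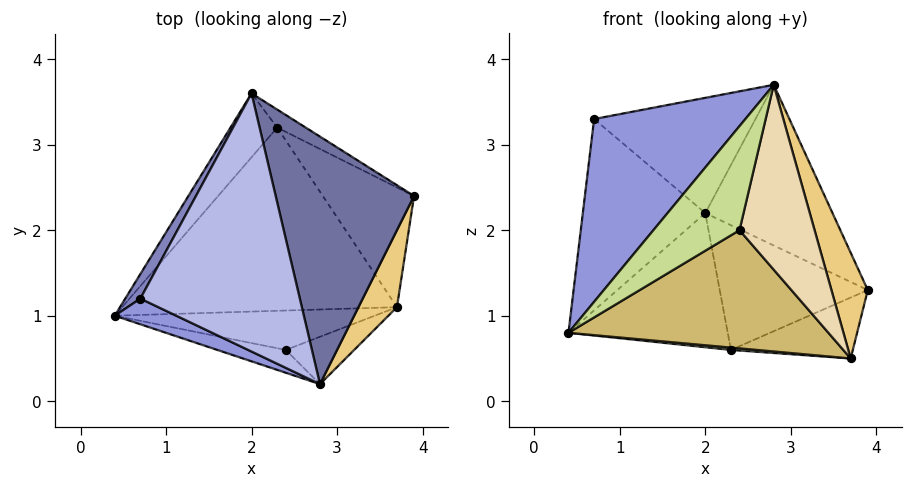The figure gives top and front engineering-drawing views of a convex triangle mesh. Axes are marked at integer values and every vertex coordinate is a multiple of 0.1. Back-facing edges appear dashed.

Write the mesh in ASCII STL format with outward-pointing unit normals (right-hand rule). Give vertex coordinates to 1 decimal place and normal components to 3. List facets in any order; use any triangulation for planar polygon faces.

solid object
 facet normal 0.595 0.437 0.674
  outer loop
   vertex 2.8 0.2 3.7
   vertex 3.9 2.4 1.3
   vertex 2.0 3.6 2.2
  endloop
 endfacet
 facet normal -0.865 0.498 0.064
  outer loop
   vertex 0.7 1.2 3.3
   vertex 2.0 3.6 2.2
   vertex 0.4 1.0 0.8
  endloop
 endfacet
 facet normal -0.446 -0.886 0.124
  outer loop
   vertex 0.7 1.2 3.3
   vertex 0.4 1.0 0.8
   vertex 2.8 0.2 3.7
  endloop
 endfacet
 facet normal 0.020 0.408 0.913
  outer loop
   vertex 0.7 1.2 3.3
   vertex 2.8 0.2 3.7
   vertex 2.0 3.6 2.2
  endloop
 endfacet
 facet normal -0.737 0.610 -0.291
  outer loop
   vertex 2.3 3.2 0.6
   vertex 0.4 1.0 0.8
   vertex 2.0 3.6 2.2
  endloop
 endfacet
 facet normal 0.487 0.865 -0.125
  outer loop
   vertex 2.3 3.2 0.6
   vertex 2.0 3.6 2.2
   vertex 3.9 2.4 1.3
  endloop
 endfacet
 facet normal -0.067 -0.975 -0.214
  outer loop
   vertex 2.4 0.6 2.0
   vertex 2.8 0.2 3.7
   vertex 0.4 1.0 0.8
  endloop
 endfacet
 facet normal -0.090 -0.013 -0.996
  outer loop
   vertex 3.7 1.1 0.5
   vertex 0.4 1.0 0.8
   vertex 2.3 3.2 0.6
  endloop
 endfacet
 facet normal 0.525 0.386 -0.759
  outer loop
   vertex 3.7 1.1 0.5
   vertex 2.3 3.2 0.6
   vertex 3.9 2.4 1.3
  endloop
 endfacet
 facet normal 0.000 -0.949 -0.316
  outer loop
   vertex 3.7 1.1 0.5
   vertex 2.4 0.6 2.0
   vertex 0.4 1.0 0.8
  endloop
 endfacet
 facet normal 0.945 -0.263 0.192
  outer loop
   vertex 3.7 1.1 0.5
   vertex 3.9 2.4 1.3
   vertex 2.8 0.2 3.7
  endloop
 endfacet
 facet normal 0.086 -0.965 -0.247
  outer loop
   vertex 3.7 1.1 0.5
   vertex 2.8 0.2 3.7
   vertex 2.4 0.6 2.0
  endloop
 endfacet
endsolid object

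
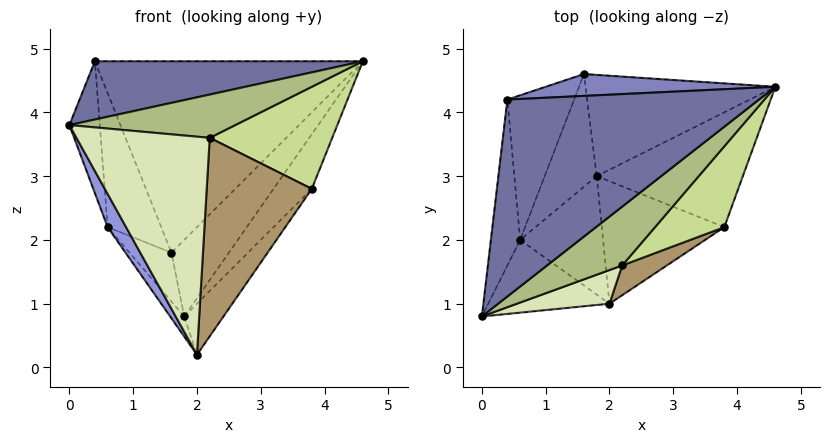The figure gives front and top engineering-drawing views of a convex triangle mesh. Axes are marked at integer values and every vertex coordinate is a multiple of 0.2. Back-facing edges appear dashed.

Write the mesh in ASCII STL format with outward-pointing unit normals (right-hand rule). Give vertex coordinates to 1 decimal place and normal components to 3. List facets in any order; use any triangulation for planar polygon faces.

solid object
 facet normal 0.014 -0.284 0.959
  outer loop
   vertex 0.4 4.2 4.8
   vertex 0.0 0.8 3.8
   vertex 4.6 4.4 4.8
  endloop
 endfacet
 facet normal -0.047 0.992 0.113
  outer loop
   vertex 0.4 4.2 4.8
   vertex 4.6 4.4 4.8
   vertex 1.6 4.6 1.8
  endloop
 endfacet
 facet normal -0.847 -0.220 -0.483
  outer loop
   vertex 0.6 2.0 2.2
   vertex 2.0 1.0 0.2
   vertex 0.0 0.8 3.8
  endloop
 endfacet
 facet normal -0.958 0.179 -0.225
  outer loop
   vertex 0.6 2.0 2.2
   vertex 0.0 0.8 3.8
   vertex 0.4 4.2 4.8
  endloop
 endfacet
 facet normal -0.900 0.297 -0.320
  outer loop
   vertex 0.6 2.0 2.2
   vertex 0.4 4.2 4.8
   vertex 1.6 4.6 1.8
  endloop
 endfacet
 facet normal 0.277 -0.569 0.774
  outer loop
   vertex 2.2 1.6 3.6
   vertex 4.6 4.4 4.8
   vertex 0.0 0.8 3.8
  endloop
 endfacet
 facet normal 0.517 -0.671 0.531
  outer loop
   vertex 2.2 1.6 3.6
   vertex 3.8 2.2 2.8
   vertex 4.6 4.4 4.8
  endloop
 endfacet
 facet normal 0.350 -0.926 0.143
  outer loop
   vertex 2.2 1.6 3.6
   vertex 0.0 0.8 3.8
   vertex 2.0 1.0 0.2
  endloop
 endfacet
 facet normal 0.407 -0.904 0.136
  outer loop
   vertex 2.2 1.6 3.6
   vertex 2.0 1.0 0.2
   vertex 3.8 2.2 2.8
  endloop
 endfacet
 facet normal -0.814 0.231 -0.533
  outer loop
   vertex 1.8 3.0 0.8
   vertex 0.6 2.0 2.2
   vertex 1.6 4.6 1.8
  endloop
 endfacet
 facet normal -0.790 0.102 -0.604
  outer loop
   vertex 1.8 3.0 0.8
   vertex 2.0 1.0 0.2
   vertex 0.6 2.0 2.2
  endloop
 endfacet
 facet normal 0.642 0.462 -0.611
  outer loop
   vertex 1.8 3.0 0.8
   vertex 1.6 4.6 1.8
   vertex 4.6 4.4 4.8
  endloop
 endfacet
 facet normal 0.732 0.293 -0.615
  outer loop
   vertex 1.8 3.0 0.8
   vertex 4.6 4.4 4.8
   vertex 3.8 2.2 2.8
  endloop
 endfacet
 facet normal 0.733 0.262 -0.628
  outer loop
   vertex 1.8 3.0 0.8
   vertex 3.8 2.2 2.8
   vertex 2.0 1.0 0.2
  endloop
 endfacet
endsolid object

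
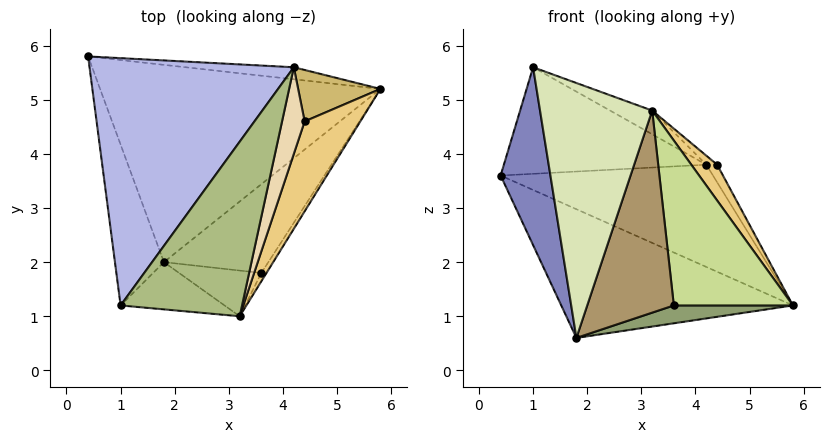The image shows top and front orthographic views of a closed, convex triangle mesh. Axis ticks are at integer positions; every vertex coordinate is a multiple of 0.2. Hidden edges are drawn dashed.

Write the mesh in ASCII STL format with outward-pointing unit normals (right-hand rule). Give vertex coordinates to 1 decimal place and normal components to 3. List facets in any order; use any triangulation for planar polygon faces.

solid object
 facet normal -0.297 0.522 -0.800
  outer loop
   vertex 1.8 2.0 0.6
   vertex 0.4 5.8 3.6
   vertex 5.8 5.2 1.2
  endloop
 endfacet
 facet normal -0.960 -0.206 -0.187
  outer loop
   vertex 1.8 2.0 0.6
   vertex 1.0 1.2 5.6
   vertex 0.4 5.8 3.6
  endloop
 endfacet
 facet normal 0.058 0.991 -0.117
  outer loop
   vertex 4.2 5.6 3.8
   vertex 5.8 5.2 1.2
   vertex 0.4 5.8 3.6
  endloop
 endfacet
 facet normal -0.027 0.396 0.918
  outer loop
   vertex 4.2 5.6 3.8
   vertex 0.4 5.8 3.6
   vertex 1.0 1.2 5.6
  endloop
 endfacet
 facet normal 0.292 -0.189 -0.938
  outer loop
   vertex 3.6 1.8 1.2
   vertex 1.8 2.0 0.6
   vertex 5.8 5.2 1.2
  endloop
 endfacet
 facet normal 0.349 0.126 0.929
  outer loop
   vertex 3.2 1.0 4.8
   vertex 4.2 5.6 3.8
   vertex 1.0 1.2 5.6
  endloop
 endfacet
 facet normal 0.839 -0.543 -0.027
  outer loop
   vertex 3.2 1.0 4.8
   vertex 3.6 1.8 1.2
   vertex 5.8 5.2 1.2
  endloop
 endfacet
 facet normal -0.154 -0.972 -0.180
  outer loop
   vertex 3.2 1.0 4.8
   vertex 1.0 1.2 5.6
   vertex 1.8 2.0 0.6
  endloop
 endfacet
 facet normal -0.035 -0.975 -0.220
  outer loop
   vertex 3.2 1.0 4.8
   vertex 1.8 2.0 0.6
   vertex 3.6 1.8 1.2
  endloop
 endfacet
 facet normal 0.851 0.170 0.497
  outer loop
   vertex 4.4 4.6 3.8
   vertex 5.8 5.2 1.2
   vertex 4.2 5.6 3.8
  endloop
 endfacet
 facet normal 0.883 -0.173 0.436
  outer loop
   vertex 4.4 4.6 3.8
   vertex 3.2 1.0 4.8
   vertex 5.8 5.2 1.2
  endloop
 endfacet
 facet normal 0.460 0.092 0.883
  outer loop
   vertex 4.4 4.6 3.8
   vertex 4.2 5.6 3.8
   vertex 3.2 1.0 4.8
  endloop
 endfacet
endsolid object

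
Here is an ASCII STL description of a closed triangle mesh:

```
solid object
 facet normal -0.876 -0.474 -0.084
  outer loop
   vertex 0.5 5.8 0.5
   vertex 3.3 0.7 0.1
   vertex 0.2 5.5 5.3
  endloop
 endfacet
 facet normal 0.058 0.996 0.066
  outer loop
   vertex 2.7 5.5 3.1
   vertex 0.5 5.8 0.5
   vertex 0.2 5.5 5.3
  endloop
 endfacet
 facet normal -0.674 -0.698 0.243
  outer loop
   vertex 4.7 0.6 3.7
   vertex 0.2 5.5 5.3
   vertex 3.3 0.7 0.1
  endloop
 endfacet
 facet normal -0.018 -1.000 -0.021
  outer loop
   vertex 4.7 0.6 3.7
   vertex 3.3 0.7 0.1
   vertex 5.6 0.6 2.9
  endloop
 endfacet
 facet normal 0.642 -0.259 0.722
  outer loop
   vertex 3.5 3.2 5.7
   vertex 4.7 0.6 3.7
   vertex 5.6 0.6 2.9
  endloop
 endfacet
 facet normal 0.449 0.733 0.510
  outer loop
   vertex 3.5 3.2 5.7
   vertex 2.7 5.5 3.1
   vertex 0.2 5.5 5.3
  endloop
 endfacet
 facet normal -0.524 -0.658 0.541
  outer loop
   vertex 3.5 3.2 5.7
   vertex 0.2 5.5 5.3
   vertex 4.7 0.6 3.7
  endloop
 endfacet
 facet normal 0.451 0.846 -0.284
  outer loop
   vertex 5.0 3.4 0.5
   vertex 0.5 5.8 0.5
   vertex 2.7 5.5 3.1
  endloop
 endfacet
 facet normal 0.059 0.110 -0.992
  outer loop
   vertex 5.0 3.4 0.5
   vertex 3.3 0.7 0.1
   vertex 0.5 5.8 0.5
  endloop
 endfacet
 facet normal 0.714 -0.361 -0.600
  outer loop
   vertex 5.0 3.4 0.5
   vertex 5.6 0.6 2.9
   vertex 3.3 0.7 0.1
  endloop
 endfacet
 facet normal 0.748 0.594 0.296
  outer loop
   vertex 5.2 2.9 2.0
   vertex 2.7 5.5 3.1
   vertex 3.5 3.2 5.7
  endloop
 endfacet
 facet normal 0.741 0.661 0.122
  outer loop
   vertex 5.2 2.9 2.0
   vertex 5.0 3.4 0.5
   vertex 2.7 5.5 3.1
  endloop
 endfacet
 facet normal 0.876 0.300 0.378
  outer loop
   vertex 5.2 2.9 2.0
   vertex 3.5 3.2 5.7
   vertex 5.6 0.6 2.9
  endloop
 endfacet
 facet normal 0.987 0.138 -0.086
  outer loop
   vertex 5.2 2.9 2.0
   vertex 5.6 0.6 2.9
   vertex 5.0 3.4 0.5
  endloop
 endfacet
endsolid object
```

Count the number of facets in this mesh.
14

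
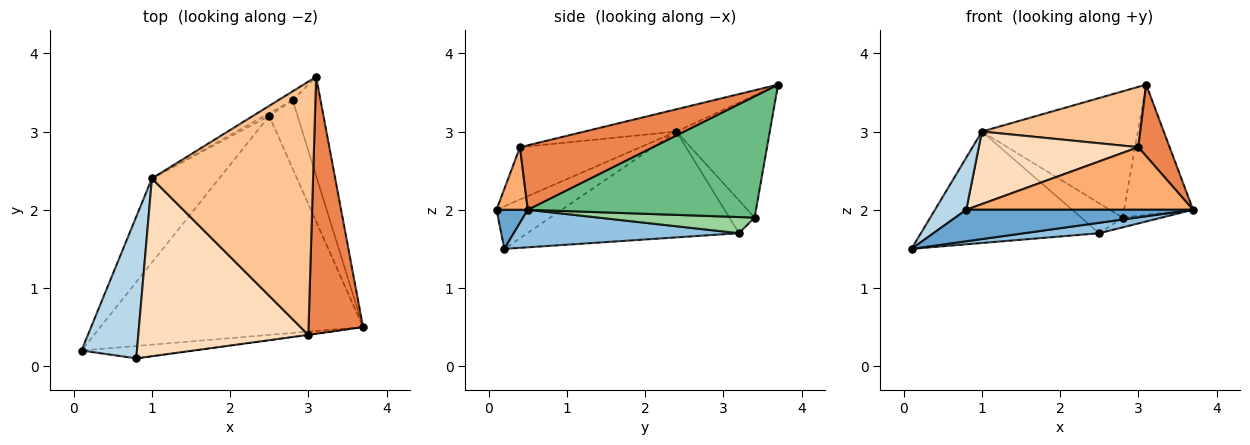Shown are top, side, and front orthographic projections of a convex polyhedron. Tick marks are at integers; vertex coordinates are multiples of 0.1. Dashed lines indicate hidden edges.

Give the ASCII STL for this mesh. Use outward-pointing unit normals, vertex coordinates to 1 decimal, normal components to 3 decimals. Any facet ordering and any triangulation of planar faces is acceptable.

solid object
 facet normal 0.127 -0.923 -0.363
  outer loop
   vertex 0.8 0.1 2.0
   vertex 0.1 0.2 1.5
   vertex 3.7 0.5 2.0
  endloop
 endfacet
 facet normal 0.141 -0.047 -0.989
  outer loop
   vertex 2.5 3.2 1.7
   vertex 3.7 0.5 2.0
   vertex 0.1 0.2 1.5
  endloop
 endfacet
 facet normal -0.584 -0.280 0.762
  outer loop
   vertex 1.0 2.4 3.0
   vertex 0.1 0.2 1.5
   vertex 0.8 0.1 2.0
  endloop
 endfacet
 facet normal -0.688 0.579 -0.437
  outer loop
   vertex 1.0 2.4 3.0
   vertex 2.5 3.2 1.7
   vertex 0.1 0.2 1.5
  endloop
 endfacet
 facet normal 0.752 -0.177 0.636
  outer loop
   vertex 3.0 0.4 2.8
   vertex 3.7 0.5 2.0
   vertex 3.1 3.7 3.6
  endloop
 endfacet
 facet normal 0.137 -0.991 -0.004
  outer loop
   vertex 3.0 0.4 2.8
   vertex 0.8 0.1 2.0
   vertex 3.7 0.5 2.0
  endloop
 endfacet
 facet normal -0.133 -0.230 0.964
  outer loop
   vertex 3.0 0.4 2.8
   vertex 3.1 3.7 3.6
   vertex 1.0 2.4 3.0
  endloop
 endfacet
 facet normal -0.274 -0.363 0.890
  outer loop
   vertex 3.0 0.4 2.8
   vertex 1.0 2.4 3.0
   vertex 0.8 0.1 2.0
  endloop
 endfacet
 facet normal 0.935 0.283 -0.215
  outer loop
   vertex 2.8 3.4 1.9
   vertex 3.1 3.7 3.6
   vertex 3.7 0.5 2.0
  endloop
 endfacet
 facet normal 0.492 0.123 -0.862
  outer loop
   vertex 2.8 3.4 1.9
   vertex 3.7 0.5 2.0
   vertex 2.5 3.2 1.7
  endloop
 endfacet
 facet normal -0.513 0.856 -0.061
  outer loop
   vertex 2.8 3.4 1.9
   vertex 1.0 2.4 3.0
   vertex 3.1 3.7 3.6
  endloop
 endfacet
 facet normal -0.519 0.852 -0.074
  outer loop
   vertex 2.8 3.4 1.9
   vertex 2.5 3.2 1.7
   vertex 1.0 2.4 3.0
  endloop
 endfacet
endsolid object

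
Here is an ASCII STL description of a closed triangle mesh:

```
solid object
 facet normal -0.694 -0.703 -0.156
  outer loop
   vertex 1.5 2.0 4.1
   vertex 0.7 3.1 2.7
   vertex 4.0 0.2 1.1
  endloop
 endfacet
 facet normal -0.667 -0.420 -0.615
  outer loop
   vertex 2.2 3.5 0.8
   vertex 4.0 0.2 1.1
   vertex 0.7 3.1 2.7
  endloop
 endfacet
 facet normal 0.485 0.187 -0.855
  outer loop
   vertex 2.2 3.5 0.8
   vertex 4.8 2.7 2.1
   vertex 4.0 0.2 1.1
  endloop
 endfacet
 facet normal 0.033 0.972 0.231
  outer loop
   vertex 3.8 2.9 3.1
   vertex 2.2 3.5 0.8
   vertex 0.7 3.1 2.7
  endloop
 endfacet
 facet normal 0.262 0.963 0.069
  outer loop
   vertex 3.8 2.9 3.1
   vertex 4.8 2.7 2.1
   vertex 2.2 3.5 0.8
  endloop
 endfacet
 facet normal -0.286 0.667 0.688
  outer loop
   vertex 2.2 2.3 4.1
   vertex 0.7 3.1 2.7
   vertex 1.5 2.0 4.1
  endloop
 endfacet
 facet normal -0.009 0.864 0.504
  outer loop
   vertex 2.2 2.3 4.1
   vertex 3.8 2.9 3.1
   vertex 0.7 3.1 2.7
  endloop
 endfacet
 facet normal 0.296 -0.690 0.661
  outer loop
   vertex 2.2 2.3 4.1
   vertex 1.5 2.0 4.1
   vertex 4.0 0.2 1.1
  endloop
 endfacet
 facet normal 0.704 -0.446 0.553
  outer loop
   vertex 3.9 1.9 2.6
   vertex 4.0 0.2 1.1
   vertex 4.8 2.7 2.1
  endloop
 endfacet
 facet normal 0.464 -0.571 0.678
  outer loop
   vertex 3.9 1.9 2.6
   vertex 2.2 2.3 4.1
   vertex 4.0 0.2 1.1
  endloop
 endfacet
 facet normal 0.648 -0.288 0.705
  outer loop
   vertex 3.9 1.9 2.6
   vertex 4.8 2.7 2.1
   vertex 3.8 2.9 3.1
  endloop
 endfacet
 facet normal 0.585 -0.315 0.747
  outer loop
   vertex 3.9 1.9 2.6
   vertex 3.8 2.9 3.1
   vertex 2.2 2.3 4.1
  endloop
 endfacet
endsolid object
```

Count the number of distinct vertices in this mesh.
8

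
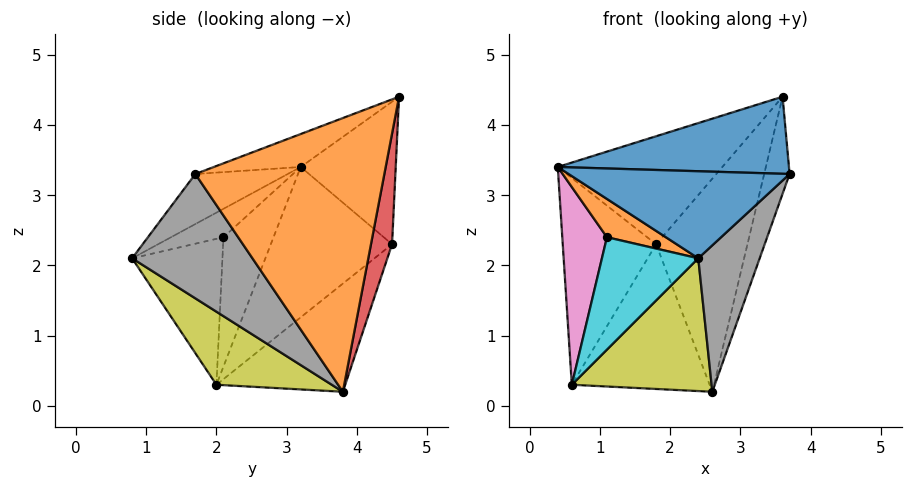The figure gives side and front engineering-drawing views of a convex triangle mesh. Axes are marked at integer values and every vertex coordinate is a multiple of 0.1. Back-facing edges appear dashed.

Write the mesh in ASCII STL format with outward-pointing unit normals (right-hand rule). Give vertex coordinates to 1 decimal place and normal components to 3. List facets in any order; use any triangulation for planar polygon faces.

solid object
 facet normal -0.134 -0.355 0.925
  outer loop
   vertex 3.6 4.6 4.4
   vertex 0.4 3.2 3.4
   vertex 3.7 1.7 3.3
  endloop
 endfacet
 facet normal 0.959 0.129 -0.253
  outer loop
   vertex 2.6 3.8 0.2
   vertex 3.6 4.6 4.4
   vertex 3.7 1.7 3.3
  endloop
 endfacet
 facet normal -0.466 0.808 0.361
  outer loop
   vertex 1.8 4.5 2.3
   vertex 0.4 3.2 3.4
   vertex 3.6 4.6 4.4
  endloop
 endfacet
 facet normal 0.219 0.948 -0.233
  outer loop
   vertex 1.8 4.5 2.3
   vertex 3.6 4.6 4.4
   vertex 2.6 3.8 0.2
  endloop
 endfacet
 facet normal -0.761 0.586 -0.276
  outer loop
   vertex 1.8 4.5 2.3
   vertex 0.6 2.0 0.3
   vertex 0.4 3.2 3.4
  endloop
 endfacet
 facet normal -0.610 0.653 -0.450
  outer loop
   vertex 1.8 4.5 2.3
   vertex 2.6 3.8 0.2
   vertex 0.6 2.0 0.3
  endloop
 endfacet
 facet normal -0.731 -0.651 0.205
  outer loop
   vertex 1.1 2.1 2.4
   vertex 0.4 3.2 3.4
   vertex 0.6 2.0 0.3
  endloop
 endfacet
 facet normal 0.756 -0.386 -0.529
  outer loop
   vertex 2.4 0.8 2.1
   vertex 2.6 3.8 0.2
   vertex 3.7 1.7 3.3
  endloop
 endfacet
 facet normal 0.418 -0.506 -0.755
  outer loop
   vertex 2.4 0.8 2.1
   vertex 0.6 2.0 0.3
   vertex 2.6 3.8 0.2
  endloop
 endfacet
 facet normal -0.671 -0.716 0.194
  outer loop
   vertex 2.4 0.8 2.1
   vertex 1.1 2.1 2.4
   vertex 0.6 2.0 0.3
  endloop
 endfacet
 facet normal -0.258 -0.618 0.743
  outer loop
   vertex 2.4 0.8 2.1
   vertex 3.7 1.7 3.3
   vertex 0.4 3.2 3.4
  endloop
 endfacet
 facet normal -0.626 -0.704 0.336
  outer loop
   vertex 2.4 0.8 2.1
   vertex 0.4 3.2 3.4
   vertex 1.1 2.1 2.4
  endloop
 endfacet
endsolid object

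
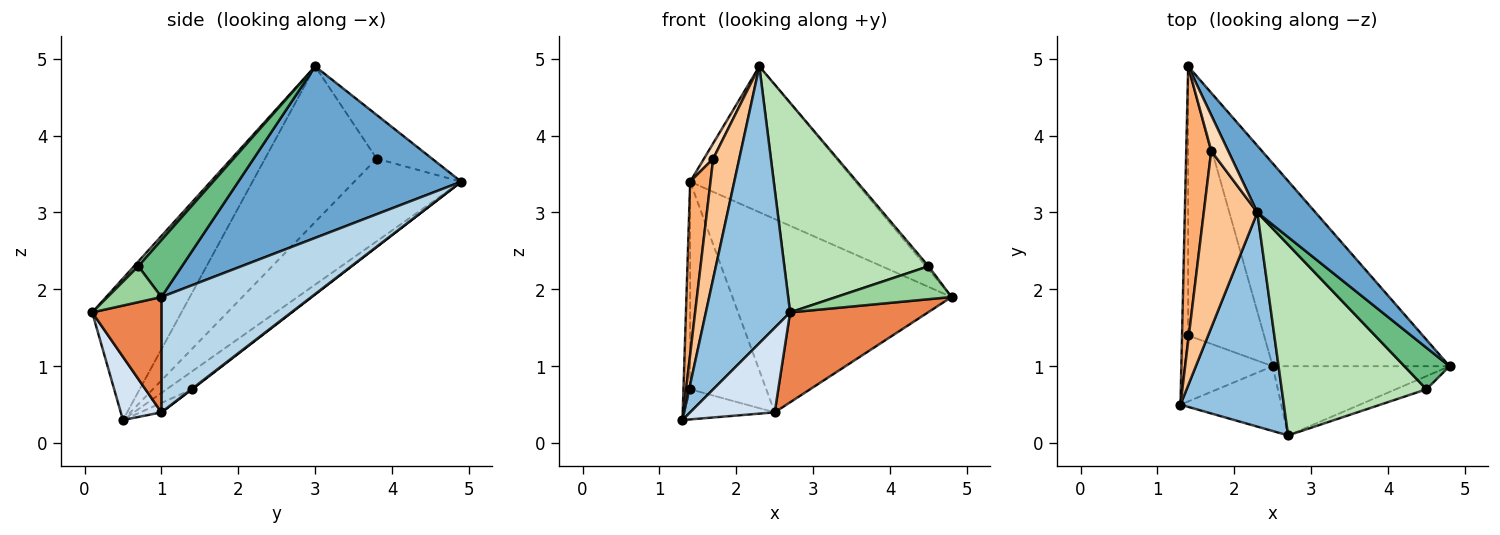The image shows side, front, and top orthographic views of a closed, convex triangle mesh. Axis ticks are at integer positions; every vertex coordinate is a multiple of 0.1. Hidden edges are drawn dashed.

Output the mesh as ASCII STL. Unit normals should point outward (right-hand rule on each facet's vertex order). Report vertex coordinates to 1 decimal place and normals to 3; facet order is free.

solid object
 facet normal 0.775 0.575 0.263
  outer loop
   vertex 2.3 3.0 4.9
   vertex 4.8 1.0 1.9
   vertex 1.4 4.9 3.4
  endloop
 endfacet
 facet normal -0.642 -0.606 0.469
  outer loop
   vertex 2.7 0.1 1.7
   vertex 2.3 3.0 4.9
   vertex 1.3 0.5 0.3
  endloop
 endfacet
 facet normal 0.427 0.624 -0.655
  outer loop
   vertex 2.5 1.0 0.4
   vertex 1.4 4.9 3.4
   vertex 4.8 1.0 1.9
  endloop
 endfacet
 facet normal 0.356 -0.742 -0.568
  outer loop
   vertex 2.5 1.0 0.4
   vertex 2.7 0.1 1.7
   vertex 1.3 0.5 0.3
  endloop
 endfacet
 facet normal 0.370 -0.736 -0.567
  outer loop
   vertex 2.5 1.0 0.4
   vertex 4.8 1.0 1.9
   vertex 2.7 0.1 1.7
  endloop
 endfacet
 facet normal -0.942 -0.179 0.285
  outer loop
   vertex 1.7 3.8 3.7
   vertex 1.4 4.9 3.4
   vertex 1.3 0.5 0.3
  endloop
 endfacet
 facet normal -0.923 -0.216 0.318
  outer loop
   vertex 1.7 3.8 3.7
   vertex 1.3 0.5 0.3
   vertex 2.3 3.0 4.9
  endloop
 endfacet
 facet normal -0.921 -0.153 0.358
  outer loop
   vertex 1.7 3.8 3.7
   vertex 2.3 3.0 4.9
   vertex 1.4 4.9 3.4
  endloop
 endfacet
 facet normal 0.782 0.046 0.621
  outer loop
   vertex 4.5 0.7 2.3
   vertex 4.8 1.0 1.9
   vertex 2.3 3.0 4.9
  endloop
 endfacet
 facet normal 0.398 -0.852 -0.341
  outer loop
   vertex 4.5 0.7 2.3
   vertex 2.7 0.1 1.7
   vertex 4.8 1.0 1.9
  endloop
 endfacet
 facet normal 0.022 -0.739 0.673
  outer loop
   vertex 4.5 0.7 2.3
   vertex 2.3 3.0 4.9
   vertex 2.7 0.1 1.7
  endloop
 endfacet
 facet normal -0.919 0.241 -0.312
  outer loop
   vertex 1.4 1.4 0.7
   vertex 1.3 0.5 0.3
   vertex 1.4 4.9 3.4
  endloop
 endfacet
 facet normal -0.097 0.413 -0.905
  outer loop
   vertex 1.4 1.4 0.7
   vertex 2.5 1.0 0.4
   vertex 1.3 0.5 0.3
  endloop
 endfacet
 facet normal 0.006 0.611 -0.792
  outer loop
   vertex 1.4 1.4 0.7
   vertex 1.4 4.9 3.4
   vertex 2.5 1.0 0.4
  endloop
 endfacet
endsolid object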